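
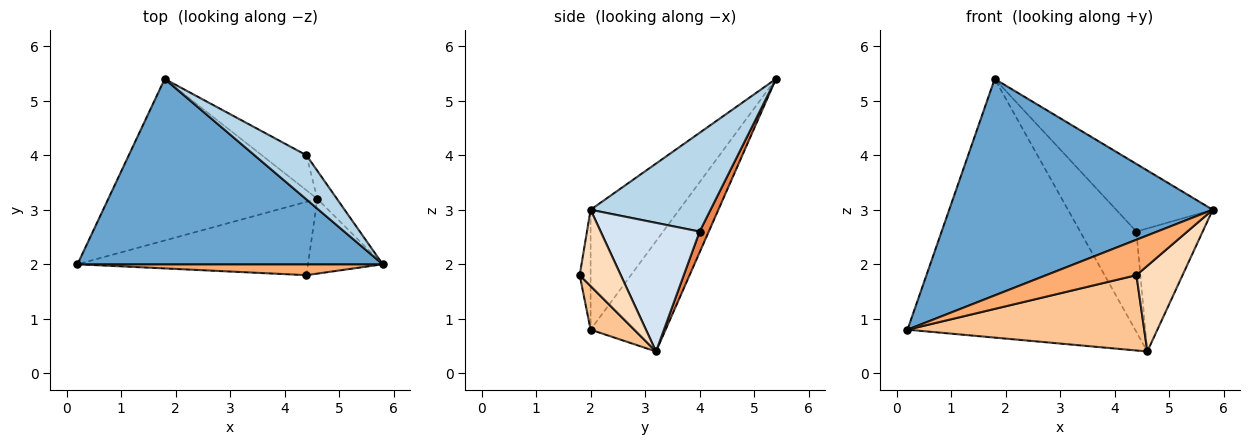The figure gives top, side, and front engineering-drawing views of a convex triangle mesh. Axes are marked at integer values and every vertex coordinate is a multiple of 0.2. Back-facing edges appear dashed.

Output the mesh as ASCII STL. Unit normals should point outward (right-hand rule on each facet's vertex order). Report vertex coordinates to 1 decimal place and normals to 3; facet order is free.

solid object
 facet normal -0.248 -0.736 0.630
  outer loop
   vertex 1.8 5.4 5.4
   vertex 0.2 2.0 0.8
   vertex 5.8 2.0 3.0
  endloop
 endfacet
 facet normal -0.269 0.817 -0.510
  outer loop
   vertex 4.6 3.2 0.4
   vertex 0.2 2.0 0.8
   vertex 1.8 5.4 5.4
  endloop
 endfacet
 facet normal 0.721 0.580 0.379
  outer loop
   vertex 4.4 4.0 2.6
   vertex 1.8 5.4 5.4
   vertex 5.8 2.0 3.0
  endloop
 endfacet
 facet normal 0.824 0.552 -0.126
  outer loop
   vertex 4.4 4.0 2.6
   vertex 5.8 2.0 3.0
   vertex 4.6 3.2 0.4
  endloop
 endfacet
 facet normal 0.152 0.933 -0.326
  outer loop
   vertex 4.4 4.0 2.6
   vertex 4.6 3.2 0.4
   vertex 1.8 5.4 5.4
  endloop
 endfacet
 facet normal -0.115 -0.949 0.292
  outer loop
   vertex 4.4 1.8 1.8
   vertex 5.8 2.0 3.0
   vertex 0.2 2.0 0.8
  endloop
 endfacet
 facet normal 0.131 -0.710 -0.692
  outer loop
   vertex 4.4 1.8 1.8
   vertex 0.2 2.0 0.8
   vertex 4.6 3.2 0.4
  endloop
 endfacet
 facet normal 0.557 -0.626 -0.546
  outer loop
   vertex 4.4 1.8 1.8
   vertex 4.6 3.2 0.4
   vertex 5.8 2.0 3.0
  endloop
 endfacet
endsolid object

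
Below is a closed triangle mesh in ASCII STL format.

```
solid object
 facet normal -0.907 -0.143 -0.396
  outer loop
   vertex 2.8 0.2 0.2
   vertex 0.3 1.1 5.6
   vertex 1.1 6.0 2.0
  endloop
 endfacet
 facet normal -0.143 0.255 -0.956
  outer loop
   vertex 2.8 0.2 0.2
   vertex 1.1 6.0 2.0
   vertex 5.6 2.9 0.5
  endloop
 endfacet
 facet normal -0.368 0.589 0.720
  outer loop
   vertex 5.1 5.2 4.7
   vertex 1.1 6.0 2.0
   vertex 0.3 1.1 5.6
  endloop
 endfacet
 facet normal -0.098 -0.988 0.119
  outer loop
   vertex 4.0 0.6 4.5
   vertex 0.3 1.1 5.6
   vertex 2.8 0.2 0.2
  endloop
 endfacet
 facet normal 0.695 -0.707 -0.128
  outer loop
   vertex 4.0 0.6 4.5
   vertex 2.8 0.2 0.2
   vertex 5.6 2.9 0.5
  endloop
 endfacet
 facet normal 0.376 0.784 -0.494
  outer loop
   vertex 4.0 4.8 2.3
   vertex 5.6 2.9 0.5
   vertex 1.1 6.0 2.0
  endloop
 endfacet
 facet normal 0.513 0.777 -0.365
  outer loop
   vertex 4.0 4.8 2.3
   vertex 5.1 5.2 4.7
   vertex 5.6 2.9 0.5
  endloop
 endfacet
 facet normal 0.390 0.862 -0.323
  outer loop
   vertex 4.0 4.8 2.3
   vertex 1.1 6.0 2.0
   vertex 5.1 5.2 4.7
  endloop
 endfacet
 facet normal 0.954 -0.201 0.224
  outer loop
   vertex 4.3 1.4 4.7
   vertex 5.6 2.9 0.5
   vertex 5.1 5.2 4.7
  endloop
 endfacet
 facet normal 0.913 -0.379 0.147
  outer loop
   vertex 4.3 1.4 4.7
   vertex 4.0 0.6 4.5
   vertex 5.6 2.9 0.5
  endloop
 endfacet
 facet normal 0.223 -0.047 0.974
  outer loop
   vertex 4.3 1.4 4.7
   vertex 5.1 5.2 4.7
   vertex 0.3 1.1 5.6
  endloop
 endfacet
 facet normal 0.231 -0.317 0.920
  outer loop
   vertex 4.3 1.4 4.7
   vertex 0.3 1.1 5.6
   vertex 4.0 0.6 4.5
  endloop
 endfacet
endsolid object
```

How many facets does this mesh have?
12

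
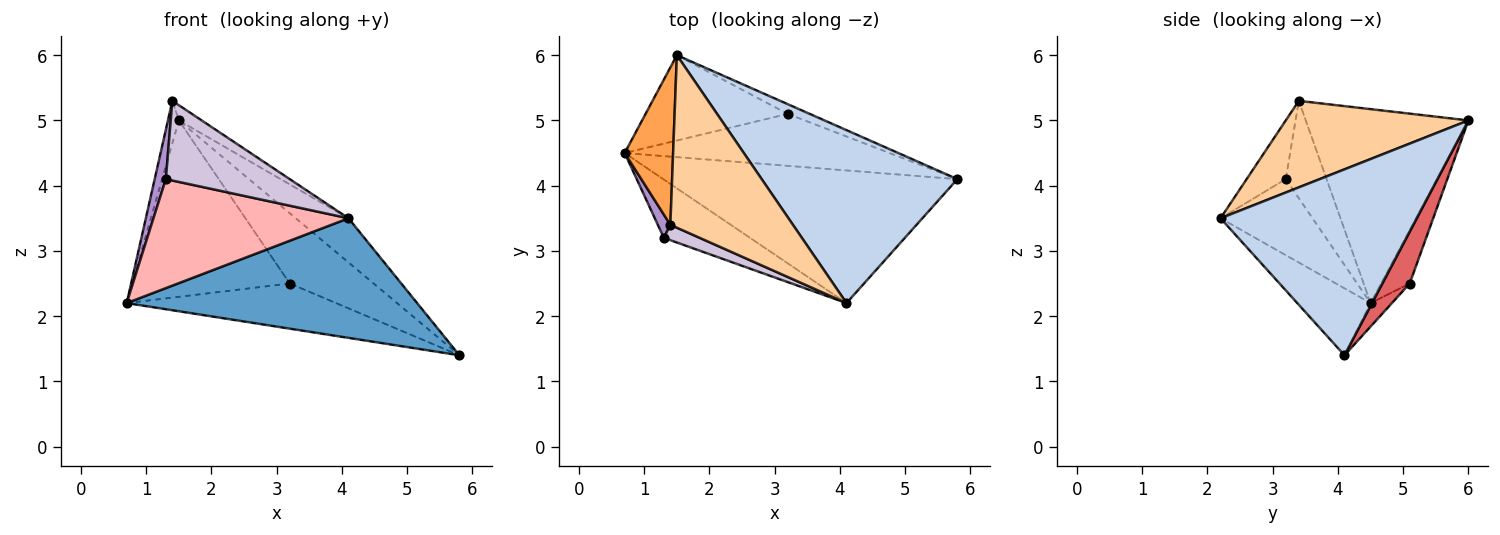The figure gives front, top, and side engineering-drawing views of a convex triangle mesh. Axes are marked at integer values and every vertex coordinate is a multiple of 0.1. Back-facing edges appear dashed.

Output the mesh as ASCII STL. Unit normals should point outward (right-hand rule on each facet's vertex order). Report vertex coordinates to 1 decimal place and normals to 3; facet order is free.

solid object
 facet normal -0.167 -0.660 -0.732
  outer loop
   vertex 4.1 2.2 3.5
   vertex 0.7 4.5 2.2
   vertex 5.8 4.1 1.4
  endloop
 endfacet
 facet normal 0.677 0.182 0.713
  outer loop
   vertex 1.5 6.0 5.0
   vertex 4.1 2.2 3.5
   vertex 5.8 4.1 1.4
  endloop
 endfacet
 facet normal -0.968 0.065 0.242
  outer loop
   vertex 1.4 3.4 5.3
   vertex 1.5 6.0 5.0
   vertex 0.7 4.5 2.2
  endloop
 endfacet
 facet normal 0.575 0.072 0.815
  outer loop
   vertex 1.4 3.4 5.3
   vertex 4.1 2.2 3.5
   vertex 1.5 6.0 5.0
  endloop
 endfacet
 facet normal -0.067 0.655 -0.753
  outer loop
   vertex 3.2 5.1 2.5
   vertex 5.8 4.1 1.4
   vertex 0.7 4.5 2.2
  endloop
 endfacet
 facet normal -0.162 0.888 -0.430
  outer loop
   vertex 3.2 5.1 2.5
   vertex 0.7 4.5 2.2
   vertex 1.5 6.0 5.0
  endloop
 endfacet
 facet normal 0.307 0.943 -0.130
  outer loop
   vertex 3.2 5.1 2.5
   vertex 1.5 6.0 5.0
   vertex 5.8 4.1 1.4
  endloop
 endfacet
 facet normal -0.384 -0.814 -0.436
  outer loop
   vertex 1.3 3.2 4.1
   vertex 0.7 4.5 2.2
   vertex 4.1 2.2 3.5
  endloop
 endfacet
 facet normal -0.957 -0.262 0.123
  outer loop
   vertex 1.3 3.2 4.1
   vertex 1.4 3.4 5.3
   vertex 0.7 4.5 2.2
  endloop
 endfacet
 facet normal -0.296 -0.938 0.181
  outer loop
   vertex 1.3 3.2 4.1
   vertex 4.1 2.2 3.5
   vertex 1.4 3.4 5.3
  endloop
 endfacet
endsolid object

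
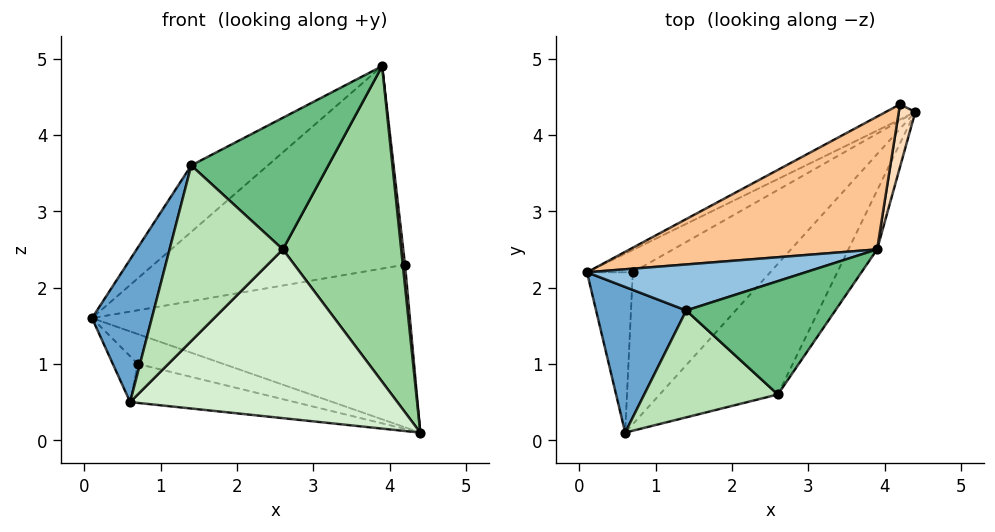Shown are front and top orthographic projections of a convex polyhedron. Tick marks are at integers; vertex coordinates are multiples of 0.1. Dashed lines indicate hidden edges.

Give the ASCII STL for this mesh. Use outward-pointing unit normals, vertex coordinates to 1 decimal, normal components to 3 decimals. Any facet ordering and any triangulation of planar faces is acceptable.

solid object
 facet normal -0.807 -0.413 0.422
  outer loop
   vertex 1.4 1.7 3.6
   vertex 0.1 2.2 1.6
   vertex 0.6 0.1 0.5
  endloop
 endfacet
 facet normal -0.488 0.718 0.497
  outer loop
   vertex 1.4 1.7 3.6
   vertex 3.9 2.5 4.9
   vertex 0.1 2.2 1.6
  endloop
 endfacet
 facet normal -0.514 0.686 -0.514
  outer loop
   vertex 0.7 2.2 1.0
   vertex 0.1 2.2 1.6
   vertex 4.4 4.3 0.1
  endloop
 endfacet
 facet normal -0.693 0.198 -0.693
  outer loop
   vertex 0.7 2.2 1.0
   vertex 0.6 0.1 0.5
   vertex 0.1 2.2 1.6
  endloop
 endfacet
 facet normal -0.353 0.233 -0.906
  outer loop
   vertex 0.7 2.2 1.0
   vertex 4.4 4.3 0.1
   vertex 0.6 0.1 0.5
  endloop
 endfacet
 facet normal -0.460 0.884 -0.082
  outer loop
   vertex 4.2 4.4 2.3
   vertex 4.4 4.3 0.1
   vertex 0.1 2.2 1.6
  endloop
 endfacet
 facet normal -0.477 0.735 0.482
  outer loop
   vertex 4.2 4.4 2.3
   vertex 0.1 2.2 1.6
   vertex 3.9 2.5 4.9
  endloop
 endfacet
 facet normal 0.995 -0.031 0.092
  outer loop
   vertex 4.2 4.4 2.3
   vertex 3.9 2.5 4.9
   vertex 4.4 4.3 0.1
  endloop
 endfacet
 facet normal -0.096 -0.754 0.649
  outer loop
   vertex 2.6 0.6 2.5
   vertex 3.9 2.5 4.9
   vertex 1.4 1.7 3.6
  endloop
 endfacet
 facet normal 0.871 -0.482 -0.090
  outer loop
   vertex 2.6 0.6 2.5
   vertex 4.4 4.3 0.1
   vertex 3.9 2.5 4.9
  endloop
 endfacet
 facet normal -0.293 -0.817 0.497
  outer loop
   vertex 2.6 0.6 2.5
   vertex 1.4 1.7 3.6
   vertex 0.6 0.1 0.5
  endloop
 endfacet
 facet normal 0.629 -0.615 -0.476
  outer loop
   vertex 2.6 0.6 2.5
   vertex 0.6 0.1 0.5
   vertex 4.4 4.3 0.1
  endloop
 endfacet
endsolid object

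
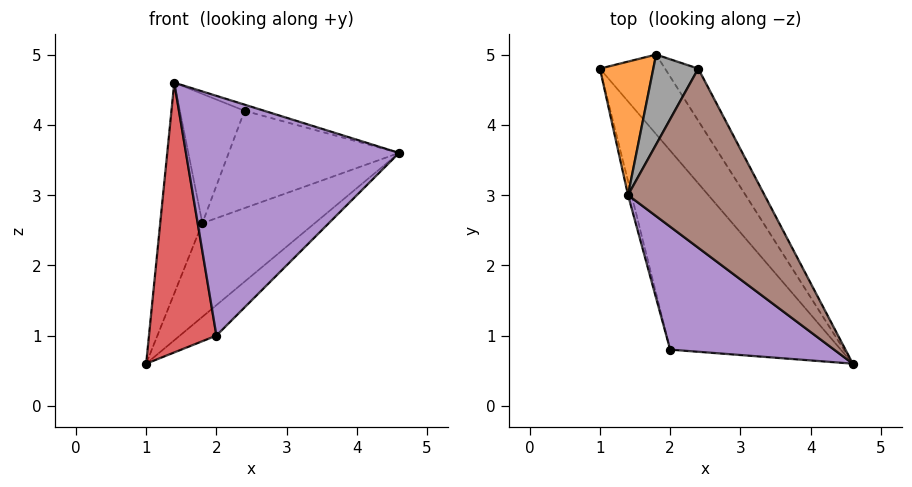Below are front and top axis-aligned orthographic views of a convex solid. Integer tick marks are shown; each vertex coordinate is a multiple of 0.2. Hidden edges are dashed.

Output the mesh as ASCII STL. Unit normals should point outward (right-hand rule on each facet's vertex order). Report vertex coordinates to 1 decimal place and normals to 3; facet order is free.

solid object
 facet normal 0.819 0.437 -0.371
  outer loop
   vertex 1.8 5.0 2.6
   vertex 4.6 0.6 3.6
   vertex 1.0 4.8 0.6
  endloop
 endfacet
 facet normal -0.840 0.458 0.290
  outer loop
   vertex 1.8 5.0 2.6
   vertex 1.0 4.8 0.6
   vertex 1.4 3.0 4.6
  endloop
 endfacet
 facet normal 0.707 0.107 -0.699
  outer loop
   vertex 2.0 0.8 1.0
   vertex 1.0 4.8 0.6
   vertex 4.6 0.6 3.6
  endloop
 endfacet
 facet normal -0.970 -0.244 -0.013
  outer loop
   vertex 2.0 0.8 1.0
   vertex 1.4 3.0 4.6
   vertex 1.0 4.8 0.6
  endloop
 endfacet
 facet normal -0.465 -0.788 0.404
  outer loop
   vertex 2.0 0.8 1.0
   vertex 4.6 0.6 3.6
   vertex 1.4 3.0 4.6
  endloop
 endfacet
 facet normal 0.320 0.032 0.947
  outer loop
   vertex 2.4 4.8 4.2
   vertex 1.4 3.0 4.6
   vertex 4.6 0.6 3.6
  endloop
 endfacet
 facet normal 0.841 0.477 -0.256
  outer loop
   vertex 2.4 4.8 4.2
   vertex 4.6 0.6 3.6
   vertex 1.8 5.0 2.6
  endloop
 endfacet
 facet normal -0.781 0.513 0.357
  outer loop
   vertex 2.4 4.8 4.2
   vertex 1.8 5.0 2.6
   vertex 1.4 3.0 4.6
  endloop
 endfacet
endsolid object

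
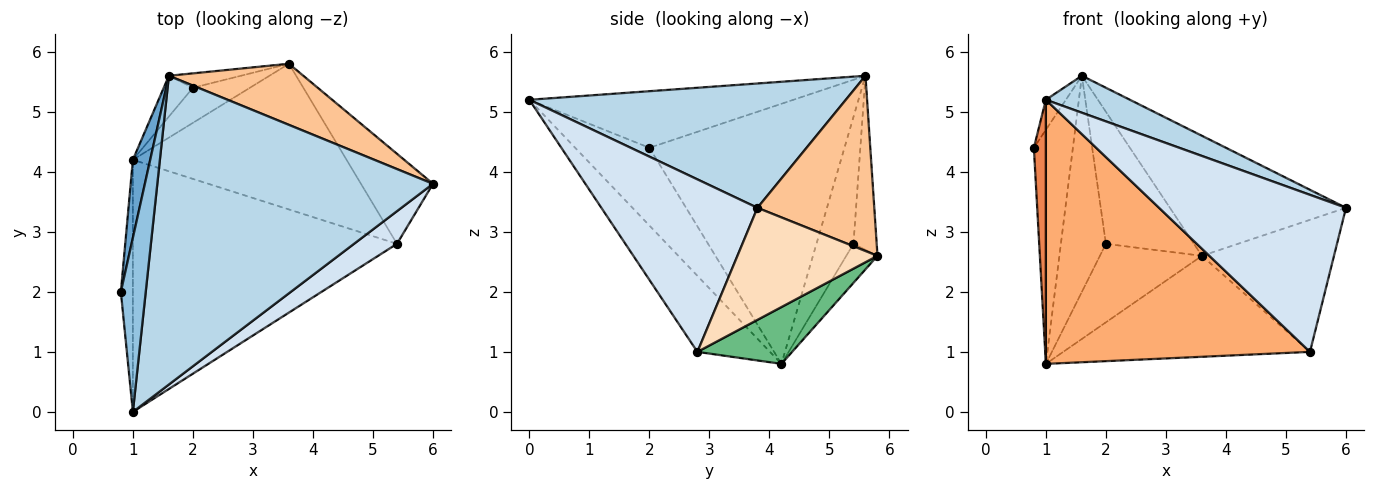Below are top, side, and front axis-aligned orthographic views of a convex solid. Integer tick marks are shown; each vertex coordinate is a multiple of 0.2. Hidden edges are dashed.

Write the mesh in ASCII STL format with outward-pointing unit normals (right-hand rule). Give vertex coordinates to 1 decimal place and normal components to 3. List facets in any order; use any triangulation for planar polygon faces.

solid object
 facet normal -0.978 0.196 0.065
  outer loop
   vertex 1.0 4.2 0.8
   vertex 0.8 2.0 4.4
   vertex 1.6 5.6 5.6
  endloop
 endfacet
 facet normal -0.913 0.069 0.401
  outer loop
   vertex 1.0 0.0 5.2
   vertex 1.6 5.6 5.6
   vertex 0.8 2.0 4.4
  endloop
 endfacet
 facet normal 0.409 -0.109 0.906
  outer loop
   vertex 1.0 0.0 5.2
   vertex 6.0 3.8 3.4
   vertex 1.6 5.6 5.6
  endloop
 endfacet
 facet normal 0.633 -0.758 0.158
  outer loop
   vertex 1.0 0.0 5.2
   vertex 5.4 2.8 1.0
   vertex 6.0 3.8 3.4
  endloop
 endfacet
 facet normal -0.976 -0.158 -0.151
  outer loop
   vertex 1.0 0.0 5.2
   vertex 0.8 2.0 4.4
   vertex 1.0 4.2 0.8
  endloop
 endfacet
 facet normal -0.195 -0.709 -0.677
  outer loop
   vertex 1.0 0.0 5.2
   vertex 1.0 4.2 0.8
   vertex 5.4 2.8 1.0
  endloop
 endfacet
 facet normal 0.509 0.767 0.391
  outer loop
   vertex 3.6 5.8 2.6
   vertex 1.6 5.6 5.6
   vertex 6.0 3.8 3.4
  endloop
 endfacet
 facet normal 0.659 0.621 -0.424
  outer loop
   vertex 3.6 5.8 2.6
   vertex 6.0 3.8 3.4
   vertex 5.4 2.8 1.0
  endloop
 endfacet
 facet normal 0.214 0.556 -0.803
  outer loop
   vertex 3.6 5.8 2.6
   vertex 5.4 2.8 1.0
   vertex 1.0 4.2 0.8
  endloop
 endfacet
 facet normal -0.628 0.764 -0.144
  outer loop
   vertex 2.0 5.4 2.8
   vertex 1.0 4.2 0.8
   vertex 1.6 5.6 5.6
  endloop
 endfacet
 facet normal -0.254 0.962 -0.105
  outer loop
   vertex 2.0 5.4 2.8
   vertex 1.6 5.6 5.6
   vertex 3.6 5.8 2.6
  endloop
 endfacet
 facet normal -0.269 0.879 -0.393
  outer loop
   vertex 2.0 5.4 2.8
   vertex 3.6 5.8 2.6
   vertex 1.0 4.2 0.8
  endloop
 endfacet
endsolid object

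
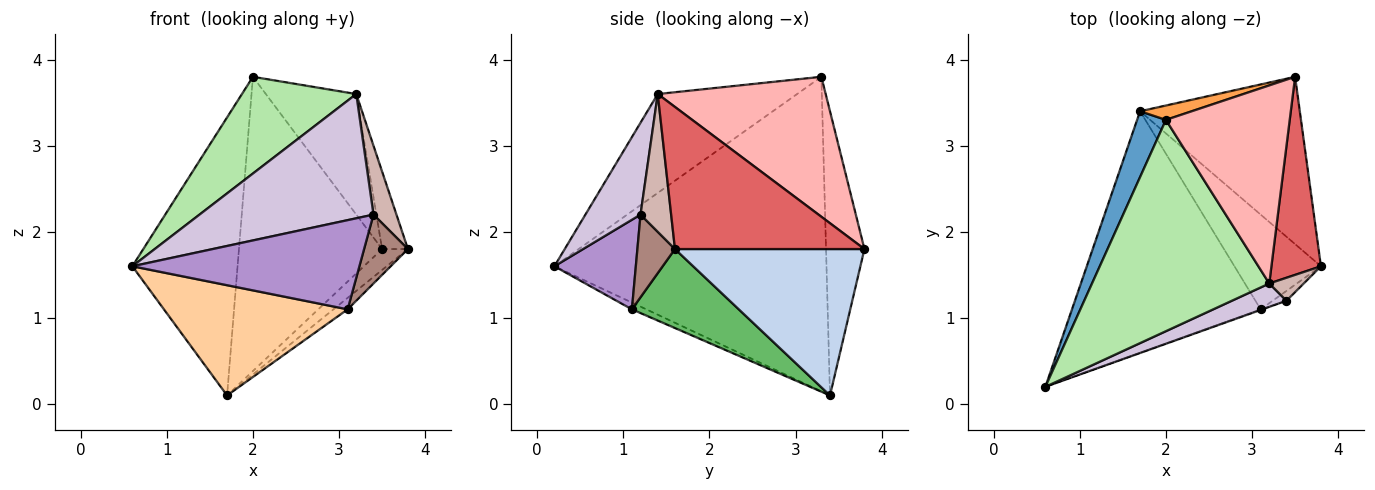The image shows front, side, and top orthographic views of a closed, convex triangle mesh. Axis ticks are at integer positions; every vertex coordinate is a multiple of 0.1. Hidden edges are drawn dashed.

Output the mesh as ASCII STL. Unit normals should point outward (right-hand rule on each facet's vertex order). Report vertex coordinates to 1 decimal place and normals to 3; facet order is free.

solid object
 facet normal -0.929 0.359 0.085
  outer loop
   vertex 2.0 3.3 3.8
   vertex 1.7 3.4 0.1
   vertex 0.6 0.2 1.6
  endloop
 endfacet
 facet normal 0.673 0.092 -0.734
  outer loop
   vertex 3.5 3.8 1.8
   vertex 3.8 1.6 1.8
   vertex 1.7 3.4 0.1
  endloop
 endfacet
 facet normal -0.259 0.965 0.047
  outer loop
   vertex 3.5 3.8 1.8
   vertex 1.7 3.4 0.1
   vertex 2.0 3.3 3.8
  endloop
 endfacet
 facet normal -0.032 -0.415 -0.909
  outer loop
   vertex 3.1 1.1 1.1
   vertex 0.6 0.2 1.6
   vertex 1.7 3.4 0.1
  endloop
 endfacet
 facet normal 0.672 0.089 -0.735
  outer loop
   vertex 3.1 1.1 1.1
   vertex 1.7 3.4 0.1
   vertex 3.8 1.6 1.8
  endloop
 endfacet
 facet normal -0.452 -0.371 0.811
  outer loop
   vertex 3.2 1.4 3.6
   vertex 2.0 3.3 3.8
   vertex 0.6 0.2 1.6
  endloop
 endfacet
 facet normal 0.937 0.128 0.326
  outer loop
   vertex 3.2 1.4 3.6
   vertex 3.8 1.6 1.8
   vertex 3.5 3.8 1.8
  endloop
 endfacet
 facet normal 0.695 0.374 0.614
  outer loop
   vertex 3.2 1.4 3.6
   vertex 3.5 3.8 1.8
   vertex 2.0 3.3 3.8
  endloop
 endfacet
 facet normal 0.338 -0.941 -0.006
  outer loop
   vertex 3.4 1.2 2.2
   vertex 0.6 0.2 1.6
   vertex 3.1 1.1 1.1
  endloop
 endfacet
 facet normal 0.297 -0.938 0.177
  outer loop
   vertex 3.4 1.2 2.2
   vertex 3.2 1.4 3.6
   vertex 0.6 0.2 1.6
  endloop
 endfacet
 facet normal 0.647 -0.755 -0.108
  outer loop
   vertex 3.4 1.2 2.2
   vertex 3.1 1.1 1.1
   vertex 3.8 1.6 1.8
  endloop
 endfacet
 facet normal 0.784 -0.588 0.196
  outer loop
   vertex 3.4 1.2 2.2
   vertex 3.8 1.6 1.8
   vertex 3.2 1.4 3.6
  endloop
 endfacet
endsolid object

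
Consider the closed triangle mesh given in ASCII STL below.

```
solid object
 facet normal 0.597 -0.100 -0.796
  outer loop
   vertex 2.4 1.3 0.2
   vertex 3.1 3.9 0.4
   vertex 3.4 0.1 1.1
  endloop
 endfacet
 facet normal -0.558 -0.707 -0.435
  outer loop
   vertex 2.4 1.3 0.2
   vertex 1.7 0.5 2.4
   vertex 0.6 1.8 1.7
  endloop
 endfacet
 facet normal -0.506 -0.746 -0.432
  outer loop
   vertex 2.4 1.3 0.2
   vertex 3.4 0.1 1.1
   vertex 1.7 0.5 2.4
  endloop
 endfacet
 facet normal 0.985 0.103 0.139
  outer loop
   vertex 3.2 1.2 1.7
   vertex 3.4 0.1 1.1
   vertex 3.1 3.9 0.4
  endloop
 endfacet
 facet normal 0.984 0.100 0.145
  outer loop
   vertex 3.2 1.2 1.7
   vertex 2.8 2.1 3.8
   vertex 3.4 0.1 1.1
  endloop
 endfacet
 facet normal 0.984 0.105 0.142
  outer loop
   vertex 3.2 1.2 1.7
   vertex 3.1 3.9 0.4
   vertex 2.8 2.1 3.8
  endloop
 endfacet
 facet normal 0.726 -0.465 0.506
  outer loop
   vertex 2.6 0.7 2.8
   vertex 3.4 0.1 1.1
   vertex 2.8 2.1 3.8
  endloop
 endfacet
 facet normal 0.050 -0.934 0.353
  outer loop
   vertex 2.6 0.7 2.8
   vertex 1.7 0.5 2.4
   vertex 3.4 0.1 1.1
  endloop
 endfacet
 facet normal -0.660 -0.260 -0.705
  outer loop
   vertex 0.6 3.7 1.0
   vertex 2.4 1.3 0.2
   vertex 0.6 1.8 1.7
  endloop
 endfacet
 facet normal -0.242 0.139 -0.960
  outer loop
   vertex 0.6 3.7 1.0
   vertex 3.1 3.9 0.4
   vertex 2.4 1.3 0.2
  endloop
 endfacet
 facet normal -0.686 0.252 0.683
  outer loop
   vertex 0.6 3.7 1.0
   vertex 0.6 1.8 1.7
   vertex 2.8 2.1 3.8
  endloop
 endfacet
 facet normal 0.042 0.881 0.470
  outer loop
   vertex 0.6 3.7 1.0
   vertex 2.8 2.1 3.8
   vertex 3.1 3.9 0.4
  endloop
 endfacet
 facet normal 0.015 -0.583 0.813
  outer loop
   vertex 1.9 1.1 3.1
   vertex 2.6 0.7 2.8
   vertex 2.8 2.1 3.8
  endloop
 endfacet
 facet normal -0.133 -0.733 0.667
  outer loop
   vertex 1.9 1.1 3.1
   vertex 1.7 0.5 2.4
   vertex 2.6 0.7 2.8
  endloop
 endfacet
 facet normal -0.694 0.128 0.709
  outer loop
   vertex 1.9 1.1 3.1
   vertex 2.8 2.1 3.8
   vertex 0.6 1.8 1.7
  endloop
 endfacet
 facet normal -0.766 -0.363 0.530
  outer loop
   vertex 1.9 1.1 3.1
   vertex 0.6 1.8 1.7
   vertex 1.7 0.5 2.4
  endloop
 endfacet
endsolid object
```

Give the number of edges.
24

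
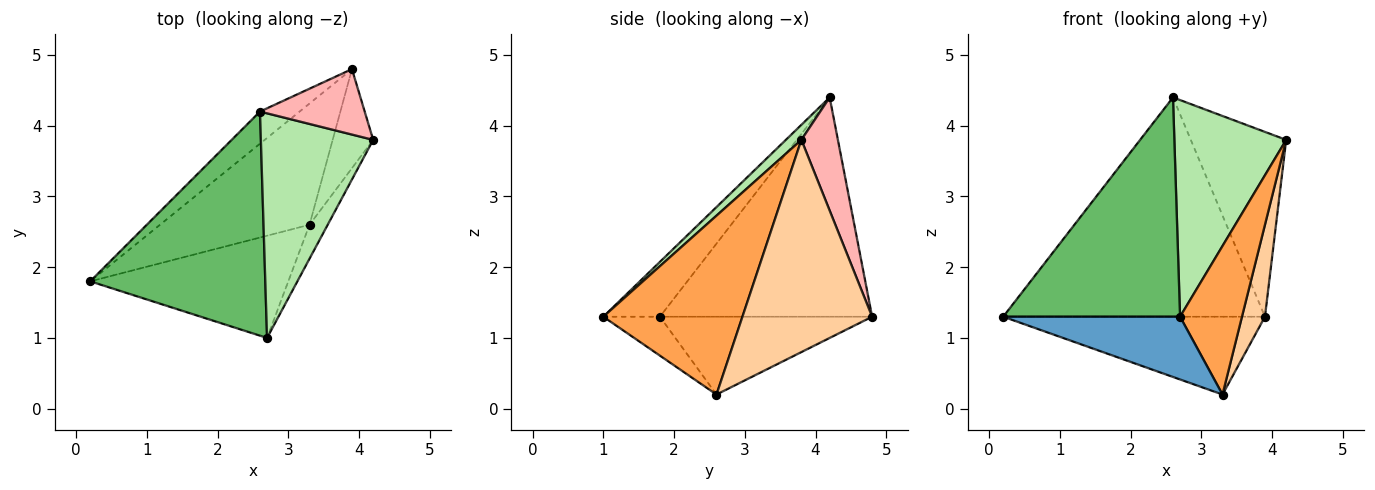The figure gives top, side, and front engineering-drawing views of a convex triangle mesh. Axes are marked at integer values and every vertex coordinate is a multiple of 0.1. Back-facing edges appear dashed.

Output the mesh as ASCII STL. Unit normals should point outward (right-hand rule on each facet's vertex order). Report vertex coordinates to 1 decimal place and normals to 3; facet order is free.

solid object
 facet normal -0.165 -0.516 -0.841
  outer loop
   vertex 3.3 2.6 0.2
   vertex 2.7 1.0 1.3
   vertex 0.2 1.8 1.3
  endloop
 endfacet
 facet normal -0.401 0.495 -0.771
  outer loop
   vertex 3.3 2.6 0.2
   vertex 0.2 1.8 1.3
   vertex 3.9 4.8 1.3
  endloop
 endfacet
 facet normal 0.910 -0.405 -0.093
  outer loop
   vertex 3.3 2.6 0.2
   vertex 4.2 3.8 3.8
   vertex 2.7 1.0 1.3
  endloop
 endfacet
 facet normal 0.968 -0.172 -0.185
  outer loop
   vertex 3.3 2.6 0.2
   vertex 3.9 4.8 1.3
   vertex 4.2 3.8 3.8
  endloop
 endfacet
 facet normal -0.218 -0.683 0.697
  outer loop
   vertex 2.6 4.2 4.4
   vertex 0.2 1.8 1.3
   vertex 2.7 1.0 1.3
  endloop
 endfacet
 facet normal 0.096 -0.691 0.716
  outer loop
   vertex 2.6 4.2 4.4
   vertex 2.7 1.0 1.3
   vertex 4.2 3.8 3.8
  endloop
 endfacet
 facet normal -0.626 0.772 -0.113
  outer loop
   vertex 2.6 4.2 4.4
   vertex 3.9 4.8 1.3
   vertex 0.2 1.8 1.3
  endloop
 endfacet
 facet normal 0.339 0.887 0.314
  outer loop
   vertex 2.6 4.2 4.4
   vertex 4.2 3.8 3.8
   vertex 3.9 4.8 1.3
  endloop
 endfacet
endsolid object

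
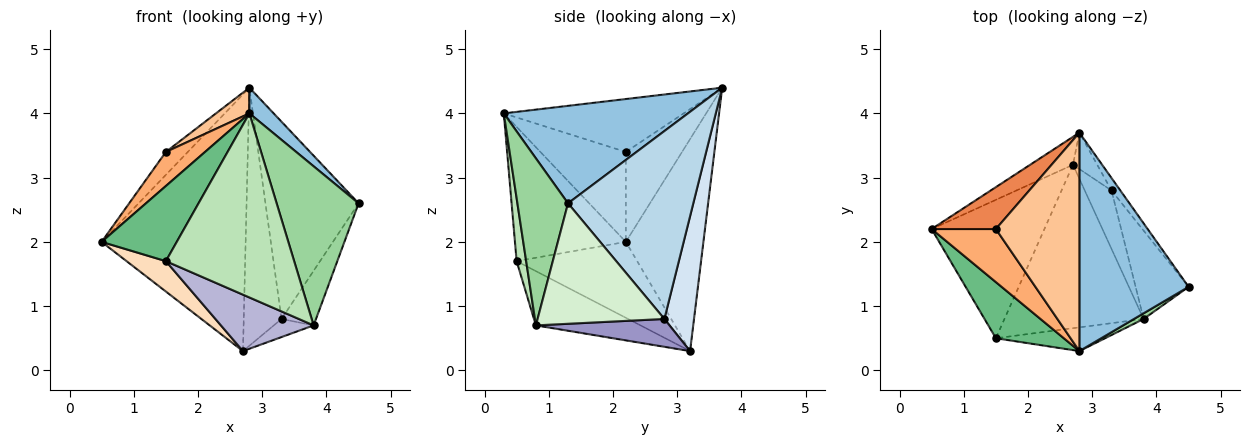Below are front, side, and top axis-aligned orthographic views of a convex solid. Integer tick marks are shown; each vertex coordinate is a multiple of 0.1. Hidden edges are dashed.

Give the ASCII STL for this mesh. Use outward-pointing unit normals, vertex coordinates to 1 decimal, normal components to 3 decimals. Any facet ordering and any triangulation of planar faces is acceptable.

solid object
 facet normal -0.472 0.876 -0.095
  outer loop
   vertex 2.7 3.2 0.3
   vertex 0.5 2.2 2.0
   vertex 2.8 3.7 4.4
  endloop
 endfacet
 facet normal 0.663 -0.087 0.743
  outer loop
   vertex 2.8 0.3 4.0
   vertex 4.5 1.3 2.6
   vertex 2.8 3.7 4.4
  endloop
 endfacet
 facet normal 0.802 0.596 -0.038
  outer loop
   vertex 3.3 2.8 0.8
   vertex 2.8 3.7 4.4
   vertex 4.5 1.3 2.6
  endloop
 endfacet
 facet normal 0.613 0.782 -0.110
  outer loop
   vertex 3.3 2.8 0.8
   vertex 2.7 3.2 0.3
   vertex 2.8 3.7 4.4
  endloop
 endfacet
 facet normal -0.776 0.303 0.554
  outer loop
   vertex 1.5 2.2 3.4
   vertex 2.8 3.7 4.4
   vertex 0.5 2.2 2.0
  endloop
 endfacet
 facet normal -0.762 -0.350 0.545
  outer loop
   vertex 1.5 2.2 3.4
   vertex 0.5 2.2 2.0
   vertex 2.8 0.3 4.0
  endloop
 endfacet
 facet normal -0.533 -0.099 0.841
  outer loop
   vertex 1.5 2.2 3.4
   vertex 2.8 0.3 4.0
   vertex 2.8 3.7 4.4
  endloop
 endfacet
 facet normal -0.549 -0.179 -0.816
  outer loop
   vertex 1.5 0.5 1.7
   vertex 0.5 2.2 2.0
   vertex 2.7 3.2 0.3
  endloop
 endfacet
 facet normal -0.764 -0.517 0.387
  outer loop
   vertex 1.5 0.5 1.7
   vertex 2.8 0.3 4.0
   vertex 0.5 2.2 2.0
  endloop
 endfacet
 facet normal 0.525 -0.850 0.030
  outer loop
   vertex 3.8 0.8 0.7
   vertex 4.5 1.3 2.6
   vertex 2.8 0.3 4.0
  endloop
 endfacet
 facet normal 0.074 -0.989 -0.128
  outer loop
   vertex 3.8 0.8 0.7
   vertex 2.8 0.3 4.0
   vertex 1.5 0.5 1.7
  endloop
 endfacet
 facet normal 0.888 0.242 -0.391
  outer loop
   vertex 3.8 0.8 0.7
   vertex 3.3 2.8 0.8
   vertex 4.5 1.3 2.6
  endloop
 endfacet
 facet normal 0.705 0.210 -0.678
  outer loop
   vertex 3.8 0.8 0.7
   vertex 2.7 3.2 0.3
   vertex 3.3 2.8 0.8
  endloop
 endfacet
 facet normal -0.346 -0.306 -0.887
  outer loop
   vertex 3.8 0.8 0.7
   vertex 1.5 0.5 1.7
   vertex 2.7 3.2 0.3
  endloop
 endfacet
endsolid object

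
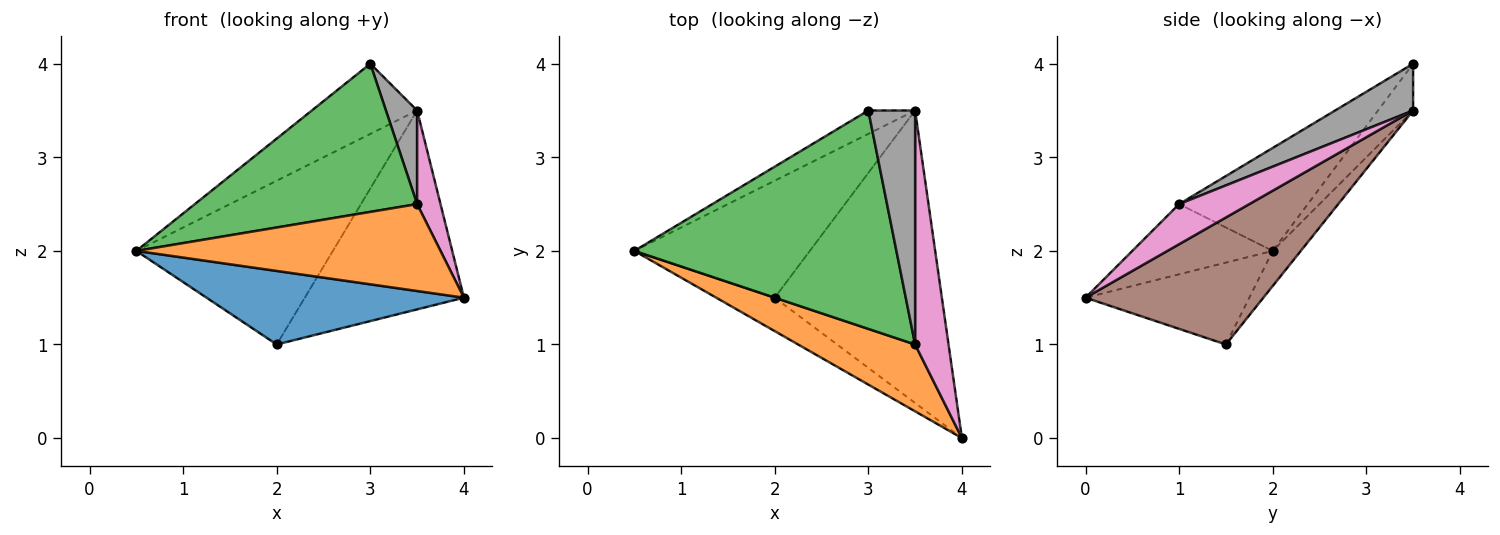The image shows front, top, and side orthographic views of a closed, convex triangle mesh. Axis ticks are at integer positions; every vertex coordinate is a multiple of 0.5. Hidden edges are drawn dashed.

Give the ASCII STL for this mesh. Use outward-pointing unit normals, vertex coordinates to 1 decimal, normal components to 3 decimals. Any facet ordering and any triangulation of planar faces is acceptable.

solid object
 facet normal -0.501 -0.788 -0.358
  outer loop
   vertex 2.0 1.5 1.0
   vertex 4.0 0.0 1.5
   vertex 0.5 2.0 2.0
  endloop
 endfacet
 facet normal -0.344 -0.744 0.573
  outer loop
   vertex 3.5 1.0 2.5
   vertex 0.5 2.0 2.0
   vertex 4.0 0.0 1.5
  endloop
 endfacet
 facet normal -0.309 -0.534 0.787
  outer loop
   vertex 3.5 1.0 2.5
   vertex 3.0 3.5 4.0
   vertex 0.5 2.0 2.0
  endloop
 endfacet
 facet normal -0.302 0.905 -0.302
  outer loop
   vertex 3.5 3.5 3.5
   vertex 0.5 2.0 2.0
   vertex 3.0 3.5 4.0
  endloop
 endfacet
 facet normal -0.115 0.808 -0.577
  outer loop
   vertex 3.5 3.5 3.5
   vertex 2.0 1.5 1.0
   vertex 0.5 2.0 2.0
  endloop
 endfacet
 facet normal 0.532 0.476 -0.700
  outer loop
   vertex 3.5 3.5 3.5
   vertex 4.0 0.0 1.5
   vertex 2.0 1.5 1.0
  endloop
 endfacet
 facet normal 0.744 -0.248 0.620
  outer loop
   vertex 3.5 3.5 3.5
   vertex 3.5 1.0 2.5
   vertex 4.0 0.0 1.5
  endloop
 endfacet
 facet normal 0.680 -0.272 0.680
  outer loop
   vertex 3.5 3.5 3.5
   vertex 3.0 3.5 4.0
   vertex 3.5 1.0 2.5
  endloop
 endfacet
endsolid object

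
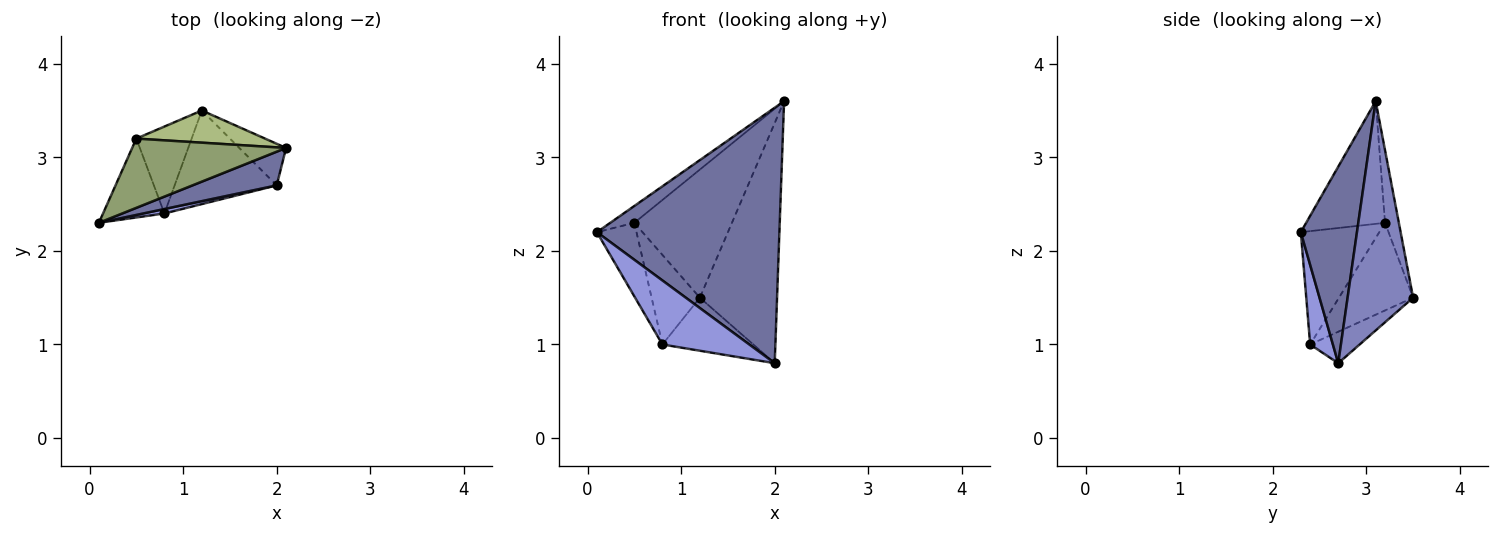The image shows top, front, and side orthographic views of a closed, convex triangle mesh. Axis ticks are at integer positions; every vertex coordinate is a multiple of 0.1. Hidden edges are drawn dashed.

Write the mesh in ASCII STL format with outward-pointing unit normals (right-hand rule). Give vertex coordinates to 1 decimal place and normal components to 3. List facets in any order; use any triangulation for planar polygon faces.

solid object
 facet normal 0.292 -0.948 0.125
  outer loop
   vertex 2.0 2.7 0.8
   vertex 2.1 3.1 3.6
   vertex 0.1 2.3 2.2
  endloop
 endfacet
 facet normal 0.641 0.756 -0.131
  outer loop
   vertex 2.0 2.7 0.8
   vertex 1.2 3.5 1.5
   vertex 2.1 3.1 3.6
  endloop
 endfacet
 facet normal 0.252 -0.965 0.067
  outer loop
   vertex 0.8 2.4 1.0
   vertex 2.0 2.7 0.8
   vertex 0.1 2.3 2.2
  endloop
 endfacet
 facet normal -0.259 0.476 -0.840
  outer loop
   vertex 0.8 2.4 1.0
   vertex 1.2 3.5 1.5
   vertex 2.0 2.7 0.8
  endloop
 endfacet
 facet normal -0.612 0.187 0.768
  outer loop
   vertex 0.5 3.2 2.3
   vertex 0.1 2.3 2.2
   vertex 2.1 3.1 3.6
  endloop
 endfacet
 facet normal -0.136 0.961 0.241
  outer loop
   vertex 0.5 3.2 2.3
   vertex 2.1 3.1 3.6
   vertex 1.2 3.5 1.5
  endloop
 endfacet
 facet normal -0.804 0.406 -0.435
  outer loop
   vertex 0.5 3.2 2.3
   vertex 0.8 2.4 1.0
   vertex 0.1 2.3 2.2
  endloop
 endfacet
 facet normal -0.741 0.482 -0.468
  outer loop
   vertex 0.5 3.2 2.3
   vertex 1.2 3.5 1.5
   vertex 0.8 2.4 1.0
  endloop
 endfacet
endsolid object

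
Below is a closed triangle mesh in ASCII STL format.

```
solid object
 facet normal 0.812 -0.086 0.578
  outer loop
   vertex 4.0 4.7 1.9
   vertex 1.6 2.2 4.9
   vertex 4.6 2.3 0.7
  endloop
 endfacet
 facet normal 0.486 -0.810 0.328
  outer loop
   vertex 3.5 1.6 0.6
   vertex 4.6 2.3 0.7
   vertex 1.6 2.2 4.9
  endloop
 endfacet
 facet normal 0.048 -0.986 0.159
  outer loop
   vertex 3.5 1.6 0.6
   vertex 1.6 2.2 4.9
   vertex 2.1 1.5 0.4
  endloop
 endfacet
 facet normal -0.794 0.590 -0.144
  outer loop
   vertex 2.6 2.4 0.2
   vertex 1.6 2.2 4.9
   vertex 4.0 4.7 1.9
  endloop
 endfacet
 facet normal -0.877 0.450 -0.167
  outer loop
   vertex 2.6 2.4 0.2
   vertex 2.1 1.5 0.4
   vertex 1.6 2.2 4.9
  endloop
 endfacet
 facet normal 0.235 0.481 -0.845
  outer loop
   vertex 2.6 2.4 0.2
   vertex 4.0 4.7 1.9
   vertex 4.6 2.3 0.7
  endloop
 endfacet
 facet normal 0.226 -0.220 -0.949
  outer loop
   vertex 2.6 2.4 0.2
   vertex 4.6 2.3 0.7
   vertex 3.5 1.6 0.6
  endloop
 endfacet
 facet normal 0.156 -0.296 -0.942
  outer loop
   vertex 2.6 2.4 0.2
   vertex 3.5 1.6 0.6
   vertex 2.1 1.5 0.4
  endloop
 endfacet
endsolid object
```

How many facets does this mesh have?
8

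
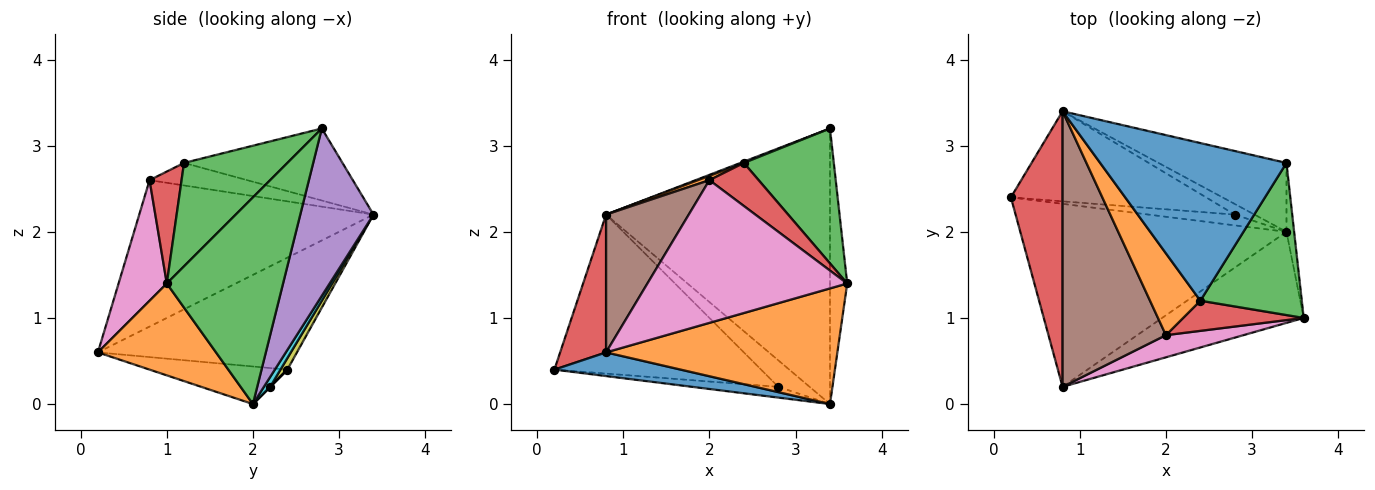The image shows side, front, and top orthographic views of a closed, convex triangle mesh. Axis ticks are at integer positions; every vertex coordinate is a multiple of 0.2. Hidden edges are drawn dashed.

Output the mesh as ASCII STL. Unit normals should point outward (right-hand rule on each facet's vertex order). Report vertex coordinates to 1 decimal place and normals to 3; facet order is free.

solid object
 facet normal -0.139 -0.127 -0.982
  outer loop
   vertex 3.4 2.0 0.0
   vertex 0.8 0.2 0.6
   vertex 0.2 2.4 0.4
  endloop
 endfacet
 facet normal 0.372 -0.729 -0.574
  outer loop
   vertex 3.4 2.0 0.0
   vertex 3.6 1.0 1.4
   vertex 0.8 0.2 0.6
  endloop
 endfacet
 facet normal 0.989 0.146 -0.037
  outer loop
   vertex 3.4 2.0 0.0
   vertex 3.4 2.8 3.2
   vertex 3.6 1.0 1.4
  endloop
 endfacet
 facet normal -0.889 -0.205 0.410
  outer loop
   vertex 0.8 3.4 2.2
   vertex 0.2 2.4 0.4
   vertex 0.8 0.2 0.6
  endloop
 endfacet
 facet normal 0.302 0.925 -0.231
  outer loop
   vertex 0.8 3.4 2.2
   vertex 3.4 2.8 3.2
   vertex 3.4 2.0 0.0
  endloop
 endfacet
 facet normal -0.785 -0.277 0.554
  outer loop
   vertex 2.0 0.8 2.6
   vertex 0.8 3.4 2.2
   vertex 0.8 0.2 0.6
  endloop
 endfacet
 facet normal 0.232 -0.961 0.149
  outer loop
   vertex 2.0 0.8 2.6
   vertex 0.8 0.2 0.6
   vertex 3.6 1.0 1.4
  endloop
 endfacet
 facet normal 0.000 0.707 -0.707
  outer loop
   vertex 2.8 2.2 0.2
   vertex 3.4 2.0 0.0
   vertex 0.2 2.4 0.4
  endloop
 endfacet
 facet normal 0.029 0.870 -0.493
  outer loop
   vertex 2.8 2.2 0.2
   vertex 0.2 2.4 0.4
   vertex 0.8 3.4 2.2
  endloop
 endfacet
 facet normal 0.183 0.913 -0.365
  outer loop
   vertex 2.8 2.2 0.2
   vertex 0.8 3.4 2.2
   vertex 3.4 2.0 0.0
  endloop
 endfacet
 facet normal -0.361 -0.008 0.933
  outer loop
   vertex 2.4 1.2 2.8
   vertex 3.4 2.8 3.2
   vertex 0.8 3.4 2.2
  endloop
 endfacet
 facet normal -0.408 -0.048 0.912
  outer loop
   vertex 2.4 1.2 2.8
   vertex 0.8 3.4 2.2
   vertex 2.0 0.8 2.6
  endloop
 endfacet
 facet normal 0.606 -0.528 0.595
  outer loop
   vertex 2.4 1.2 2.8
   vertex 3.6 1.0 1.4
   vertex 3.4 2.8 3.2
  endloop
 endfacet
 facet normal 0.470 -0.723 0.506
  outer loop
   vertex 2.4 1.2 2.8
   vertex 2.0 0.8 2.6
   vertex 3.6 1.0 1.4
  endloop
 endfacet
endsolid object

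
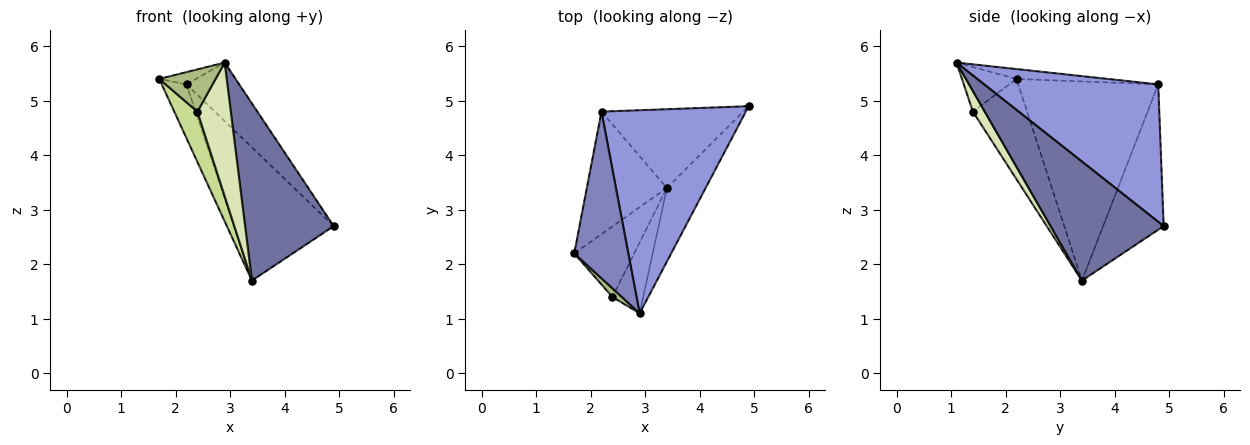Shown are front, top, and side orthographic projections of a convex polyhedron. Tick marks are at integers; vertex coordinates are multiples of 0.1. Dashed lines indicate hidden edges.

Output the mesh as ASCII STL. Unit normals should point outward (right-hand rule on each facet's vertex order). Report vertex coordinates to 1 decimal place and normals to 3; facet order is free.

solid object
 facet normal 0.763 -0.597 -0.248
  outer loop
   vertex 3.4 3.4 1.7
   vertex 4.9 4.9 2.7
   vertex 2.9 1.1 5.7
  endloop
 endfacet
 facet normal -0.179 0.072 0.981
  outer loop
   vertex 2.2 4.8 5.3
   vertex 1.7 2.2 5.4
   vertex 2.9 1.1 5.7
  endloop
 endfacet
 facet normal 0.675 0.204 0.709
  outer loop
   vertex 2.2 4.8 5.3
   vertex 2.9 1.1 5.7
   vertex 4.9 4.9 2.7
  endloop
 endfacet
 facet normal -0.916 0.162 -0.368
  outer loop
   vertex 2.2 4.8 5.3
   vertex 3.4 3.4 1.7
   vertex 1.7 2.2 5.4
  endloop
 endfacet
 facet normal -0.463 0.763 -0.451
  outer loop
   vertex 2.2 4.8 5.3
   vertex 4.9 4.9 2.7
   vertex 3.4 3.4 1.7
  endloop
 endfacet
 facet normal -0.688 -0.711 0.145
  outer loop
   vertex 2.4 1.4 4.8
   vertex 2.9 1.1 5.7
   vertex 1.7 2.2 5.4
  endloop
 endfacet
 facet normal -0.806 -0.344 -0.482
  outer loop
   vertex 2.4 1.4 4.8
   vertex 1.7 2.2 5.4
   vertex 3.4 3.4 1.7
  endloop
 endfacet
 facet normal 0.299 -0.843 -0.447
  outer loop
   vertex 2.4 1.4 4.8
   vertex 3.4 3.4 1.7
   vertex 2.9 1.1 5.7
  endloop
 endfacet
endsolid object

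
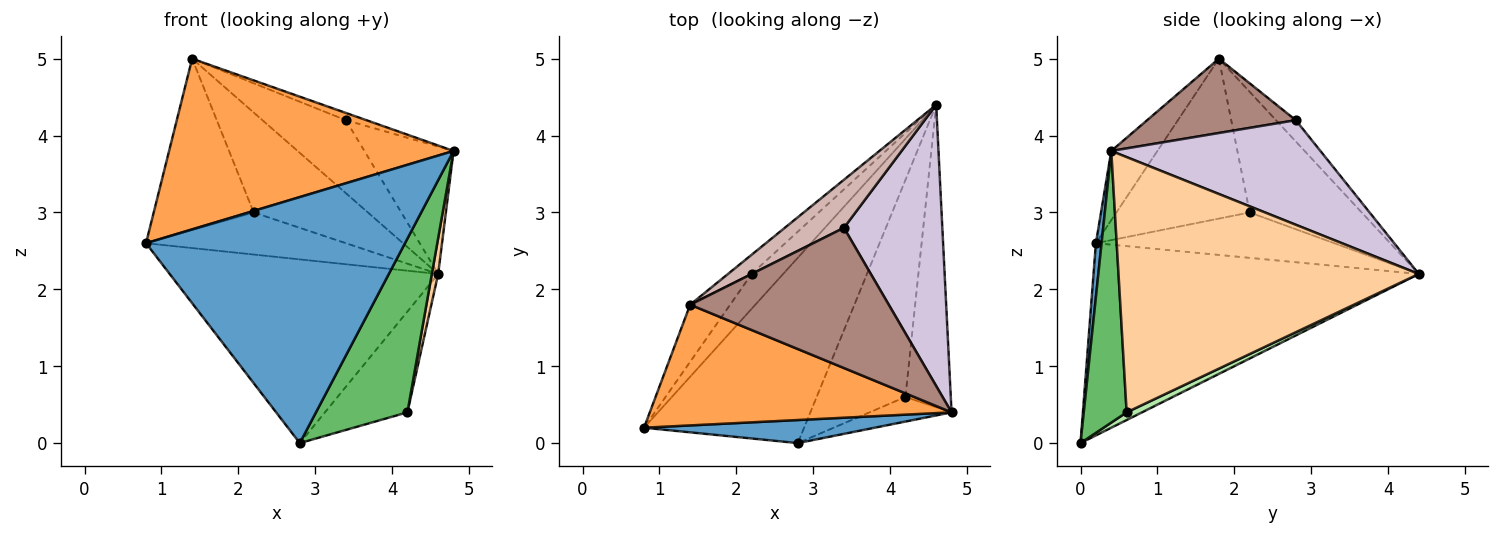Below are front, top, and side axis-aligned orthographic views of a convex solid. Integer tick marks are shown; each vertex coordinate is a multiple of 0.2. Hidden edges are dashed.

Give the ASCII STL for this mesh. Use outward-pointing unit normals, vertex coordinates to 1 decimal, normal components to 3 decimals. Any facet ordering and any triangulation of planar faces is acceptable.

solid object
 facet normal 0.022 -0.995 0.093
  outer loop
   vertex 2.8 0.0 0.0
   vertex 4.8 0.4 3.8
   vertex 0.8 0.2 2.6
  endloop
 endfacet
 facet normal -0.649 0.536 -0.540
  outer loop
   vertex 2.8 0.0 0.0
   vertex 0.8 0.2 2.6
   vertex 4.6 4.4 2.2
  endloop
 endfacet
 facet normal -0.131 -0.809 0.572
  outer loop
   vertex 1.4 1.8 5.0
   vertex 0.8 0.2 2.6
   vertex 4.8 0.4 3.8
  endloop
 endfacet
 facet normal 0.984 -0.021 -0.175
  outer loop
   vertex 4.2 0.6 0.4
   vertex 4.6 4.4 2.2
   vertex 4.8 0.4 3.8
  endloop
 endfacet
 facet normal 0.421 -0.898 -0.127
  outer loop
   vertex 4.2 0.6 0.4
   vertex 4.8 0.4 3.8
   vertex 2.8 0.0 0.0
  endloop
 endfacet
 facet normal 0.078 0.420 -0.904
  outer loop
   vertex 4.2 0.6 0.4
   vertex 2.8 0.0 0.0
   vertex 4.6 4.4 2.2
  endloop
 endfacet
 facet normal -0.677 0.567 -0.469
  outer loop
   vertex 2.2 2.2 3.0
   vertex 4.6 4.4 2.2
   vertex 0.8 0.2 2.6
  endloop
 endfacet
 facet normal -0.784 0.588 -0.196
  outer loop
   vertex 2.2 2.2 3.0
   vertex 0.8 0.2 2.6
   vertex 1.4 1.8 5.0
  endloop
 endfacet
 facet normal -0.694 0.707 -0.136
  outer loop
   vertex 2.2 2.2 3.0
   vertex 1.4 1.8 5.0
   vertex 4.6 4.4 2.2
  endloop
 endfacet
 facet normal 0.695 0.297 0.655
  outer loop
   vertex 3.4 2.8 4.2
   vertex 4.8 0.4 3.8
   vertex 4.6 4.4 2.2
  endloop
 endfacet
 facet normal 0.350 0.048 0.935
  outer loop
   vertex 3.4 2.8 4.2
   vertex 1.4 1.8 5.0
   vertex 4.8 0.4 3.8
  endloop
 endfacet
 facet normal -0.194 0.820 0.539
  outer loop
   vertex 3.4 2.8 4.2
   vertex 4.6 4.4 2.2
   vertex 1.4 1.8 5.0
  endloop
 endfacet
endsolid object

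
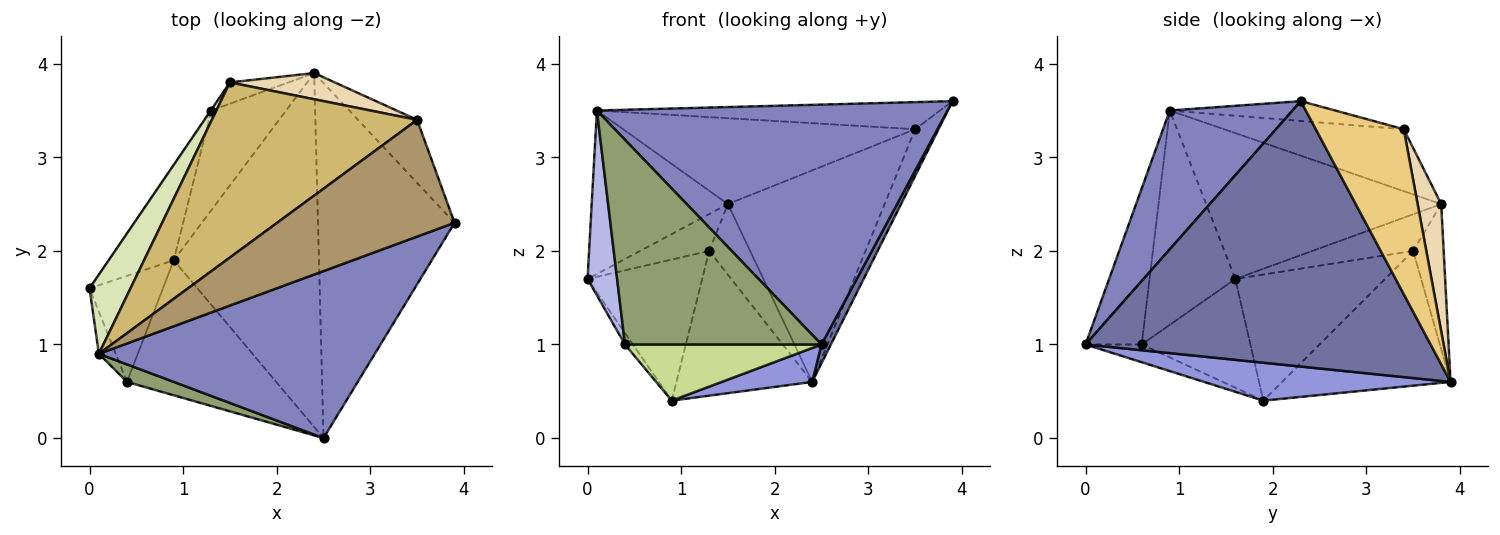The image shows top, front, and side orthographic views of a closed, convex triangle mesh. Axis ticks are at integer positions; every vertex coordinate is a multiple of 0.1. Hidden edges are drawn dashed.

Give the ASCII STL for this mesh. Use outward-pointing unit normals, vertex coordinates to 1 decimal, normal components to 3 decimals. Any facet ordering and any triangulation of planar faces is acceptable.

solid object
 facet normal 0.889 -0.024 -0.457
  outer loop
   vertex 2.4 3.9 0.6
   vertex 3.9 2.3 3.6
   vertex 2.5 0.0 1.0
  endloop
 endfacet
 facet normal 0.276 -0.789 0.549
  outer loop
   vertex 0.1 0.9 3.5
   vertex 2.5 0.0 1.0
   vertex 3.9 2.3 3.6
  endloop
 endfacet
 facet normal 0.252 -0.092 -0.963
  outer loop
   vertex 0.9 1.9 0.4
   vertex 2.4 3.9 0.6
   vertex 2.5 0.0 1.0
  endloop
 endfacet
 facet normal -0.943 -0.325 -0.074
  outer loop
   vertex 0.4 0.6 1.0
   vertex 0.1 0.9 3.5
   vertex 0.0 1.6 1.7
  endloop
 endfacet
 facet normal -0.274 -0.958 0.082
  outer loop
   vertex 0.4 0.6 1.0
   vertex 2.5 0.0 1.0
   vertex 0.1 0.9 3.5
  endloop
 endfacet
 facet normal -0.827 0.060 -0.559
  outer loop
   vertex 0.4 0.6 1.0
   vertex 0.0 1.6 1.7
   vertex 0.9 1.9 0.4
  endloop
 endfacet
 facet normal -0.109 -0.382 -0.918
  outer loop
   vertex 0.4 0.6 1.0
   vertex 0.9 1.9 0.4
   vertex 2.5 0.0 1.0
  endloop
 endfacet
 facet normal -0.841 0.487 0.236
  outer loop
   vertex 1.5 3.8 2.5
   vertex 0.0 1.6 1.7
   vertex 0.1 0.9 3.5
  endloop
 endfacet
 facet normal -0.108 0.225 0.968
  outer loop
   vertex 3.5 3.4 3.3
   vertex 0.1 0.9 3.5
   vertex 3.9 2.3 3.6
  endloop
 endfacet
 facet normal -0.262 0.425 0.867
  outer loop
   vertex 3.5 3.4 3.3
   vertex 1.5 3.8 2.5
   vertex 0.1 0.9 3.5
  endloop
 endfacet
 facet normal 0.913 0.243 -0.327
  outer loop
   vertex 3.5 3.4 3.3
   vertex 3.9 2.3 3.6
   vertex 2.4 3.9 0.6
  endloop
 endfacet
 facet normal 0.148 0.982 0.122
  outer loop
   vertex 3.5 3.4 3.3
   vertex 2.4 3.9 0.6
   vertex 1.5 3.8 2.5
  endloop
 endfacet
 facet normal -0.825 0.566 -0.010
  outer loop
   vertex 1.3 3.5 2.0
   vertex 0.0 1.6 1.7
   vertex 1.5 3.8 2.5
  endloop
 endfacet
 facet normal -0.582 0.779 -0.235
  outer loop
   vertex 1.3 3.5 2.0
   vertex 1.5 3.8 2.5
   vertex 2.4 3.9 0.6
  endloop
 endfacet
 facet normal -0.735 0.563 -0.379
  outer loop
   vertex 1.3 3.5 2.0
   vertex 0.9 1.9 0.4
   vertex 0.0 1.6 1.7
  endloop
 endfacet
 facet normal -0.715 0.576 -0.397
  outer loop
   vertex 1.3 3.5 2.0
   vertex 2.4 3.9 0.6
   vertex 0.9 1.9 0.4
  endloop
 endfacet
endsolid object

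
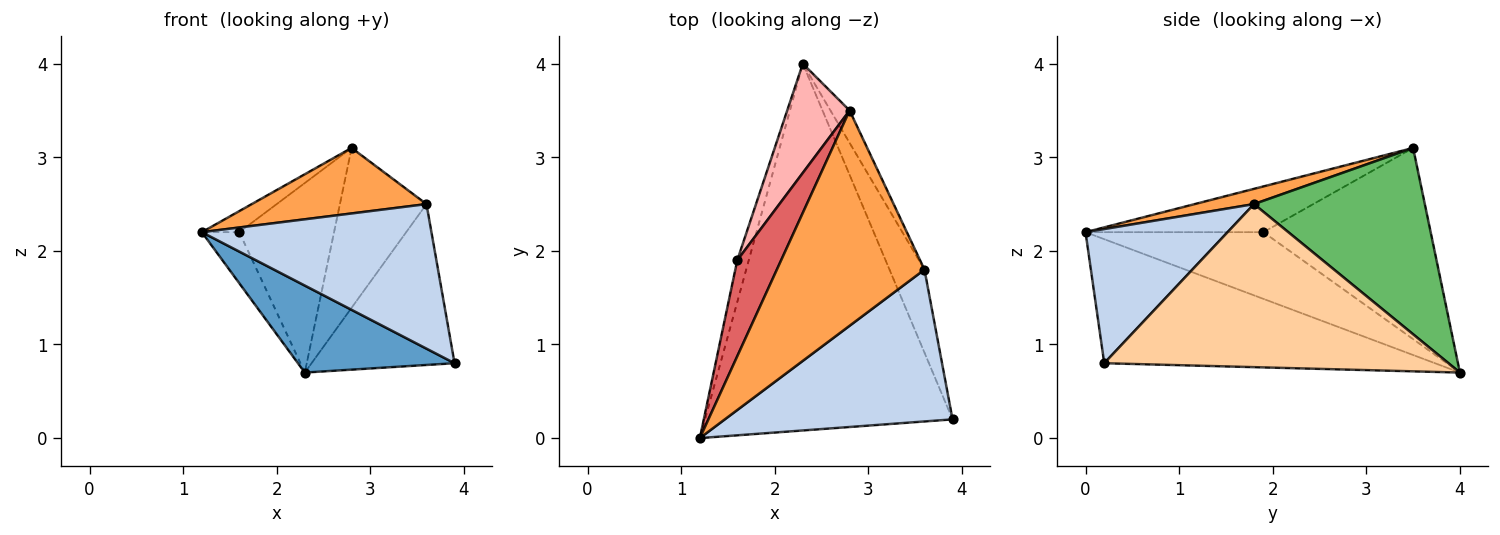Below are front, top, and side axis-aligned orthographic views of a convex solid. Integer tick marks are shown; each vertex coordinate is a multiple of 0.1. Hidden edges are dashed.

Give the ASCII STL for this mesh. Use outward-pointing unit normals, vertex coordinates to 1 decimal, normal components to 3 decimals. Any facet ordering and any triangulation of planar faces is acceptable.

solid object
 facet normal -0.438 -0.207 -0.875
  outer loop
   vertex 2.3 4.0 0.7
   vertex 3.9 0.2 0.8
   vertex 1.2 0.0 2.2
  endloop
 endfacet
 facet normal 0.392 -0.634 0.666
  outer loop
   vertex 3.6 1.8 2.5
   vertex 1.2 0.0 2.2
   vertex 3.9 0.2 0.8
  endloop
 endfacet
 facet normal 0.098 -0.290 0.952
  outer loop
   vertex 3.6 1.8 2.5
   vertex 2.8 3.5 3.1
   vertex 1.2 0.0 2.2
  endloop
 endfacet
 facet normal 0.906 0.376 -0.194
  outer loop
   vertex 3.6 1.8 2.5
   vertex 3.9 0.2 0.8
   vertex 2.3 4.0 0.7
  endloop
 endfacet
 facet normal 0.888 0.450 -0.091
  outer loop
   vertex 3.6 1.8 2.5
   vertex 2.3 4.0 0.7
   vertex 2.8 3.5 3.1
  endloop
 endfacet
 facet normal -0.965 0.203 -0.166
  outer loop
   vertex 1.6 1.9 2.2
   vertex 2.3 4.0 0.7
   vertex 1.2 0.0 2.2
  endloop
 endfacet
 facet normal -0.714 0.150 0.684
  outer loop
   vertex 1.6 1.9 2.2
   vertex 1.2 0.0 2.2
   vertex 2.8 3.5 3.1
  endloop
 endfacet
 facet normal -0.837 0.474 0.273
  outer loop
   vertex 1.6 1.9 2.2
   vertex 2.8 3.5 3.1
   vertex 2.3 4.0 0.7
  endloop
 endfacet
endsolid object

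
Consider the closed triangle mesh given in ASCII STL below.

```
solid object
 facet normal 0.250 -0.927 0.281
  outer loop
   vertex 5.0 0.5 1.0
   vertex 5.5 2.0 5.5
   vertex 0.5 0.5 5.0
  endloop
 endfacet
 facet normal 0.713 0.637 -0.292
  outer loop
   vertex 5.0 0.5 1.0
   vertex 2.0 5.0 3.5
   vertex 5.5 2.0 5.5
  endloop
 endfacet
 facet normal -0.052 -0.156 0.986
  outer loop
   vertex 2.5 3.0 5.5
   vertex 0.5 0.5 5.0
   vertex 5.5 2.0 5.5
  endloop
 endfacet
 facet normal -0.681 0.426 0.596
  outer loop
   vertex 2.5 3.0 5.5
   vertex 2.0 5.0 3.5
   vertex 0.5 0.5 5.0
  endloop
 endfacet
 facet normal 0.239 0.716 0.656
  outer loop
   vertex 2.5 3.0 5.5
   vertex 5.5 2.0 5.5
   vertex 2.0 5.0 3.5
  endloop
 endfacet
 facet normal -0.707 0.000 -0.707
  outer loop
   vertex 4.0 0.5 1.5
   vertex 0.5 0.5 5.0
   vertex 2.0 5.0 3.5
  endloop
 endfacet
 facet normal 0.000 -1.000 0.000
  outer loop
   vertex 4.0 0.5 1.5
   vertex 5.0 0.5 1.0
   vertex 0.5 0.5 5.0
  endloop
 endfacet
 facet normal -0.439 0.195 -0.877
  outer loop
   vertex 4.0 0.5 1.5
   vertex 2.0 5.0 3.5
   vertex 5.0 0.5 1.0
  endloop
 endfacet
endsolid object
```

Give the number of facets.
8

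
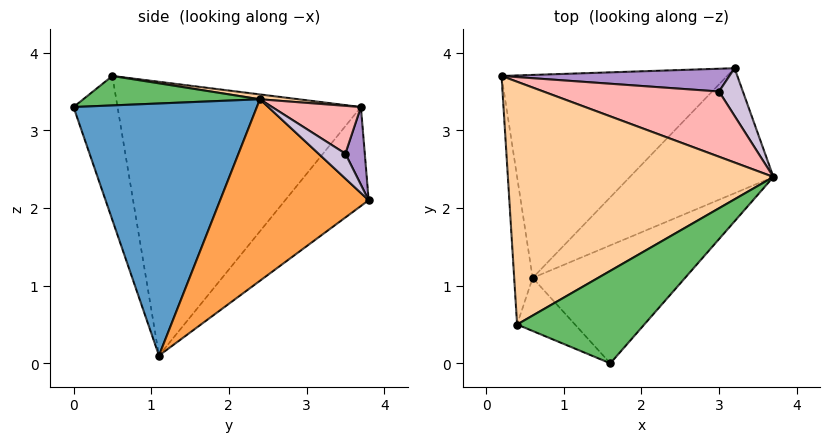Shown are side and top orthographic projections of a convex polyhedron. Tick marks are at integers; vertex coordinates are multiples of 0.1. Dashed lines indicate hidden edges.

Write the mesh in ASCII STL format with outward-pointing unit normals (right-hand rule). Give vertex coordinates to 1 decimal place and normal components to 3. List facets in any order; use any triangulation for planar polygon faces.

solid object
 facet normal 0.692 -0.588 -0.418
  outer loop
   vertex 0.6 1.1 0.1
   vertex 3.7 2.4 3.4
   vertex 1.6 0.0 3.3
  endloop
 endfacet
 facet normal -0.275 0.729 -0.627
  outer loop
   vertex 3.2 3.8 2.1
   vertex 0.6 1.1 0.1
   vertex 0.2 3.7 3.3
  endloop
 endfacet
 facet normal 0.752 -0.284 -0.595
  outer loop
   vertex 3.2 3.8 2.1
   vertex 3.7 2.4 3.4
   vertex 0.6 1.1 0.1
  endloop
 endfacet
 facet normal 0.018 0.125 0.992
  outer loop
   vertex 0.4 0.5 3.7
   vertex 3.7 2.4 3.4
   vertex 0.2 3.7 3.3
  endloop
 endfacet
 facet normal 0.219 -0.232 0.948
  outer loop
   vertex 0.4 0.5 3.7
   vertex 1.6 0.0 3.3
   vertex 3.7 2.4 3.4
  endloop
 endfacet
 facet normal -0.995 -0.071 -0.067
  outer loop
   vertex 0.4 0.5 3.7
   vertex 0.2 3.7 3.3
   vertex 0.6 1.1 0.1
  endloop
 endfacet
 facet normal -0.427 -0.888 -0.172
  outer loop
   vertex 0.4 0.5 3.7
   vertex 0.6 1.1 0.1
   vertex 1.6 0.0 3.3
  endloop
 endfacet
 facet normal 0.207 0.616 0.760
  outer loop
   vertex 3.0 3.5 2.7
   vertex 0.2 3.7 3.3
   vertex 3.7 2.4 3.4
  endloop
 endfacet
 facet normal 0.165 0.859 0.485
  outer loop
   vertex 3.0 3.5 2.7
   vertex 3.2 3.8 2.1
   vertex 0.2 3.7 3.3
  endloop
 endfacet
 facet normal 0.537 0.669 0.514
  outer loop
   vertex 3.0 3.5 2.7
   vertex 3.7 2.4 3.4
   vertex 3.2 3.8 2.1
  endloop
 endfacet
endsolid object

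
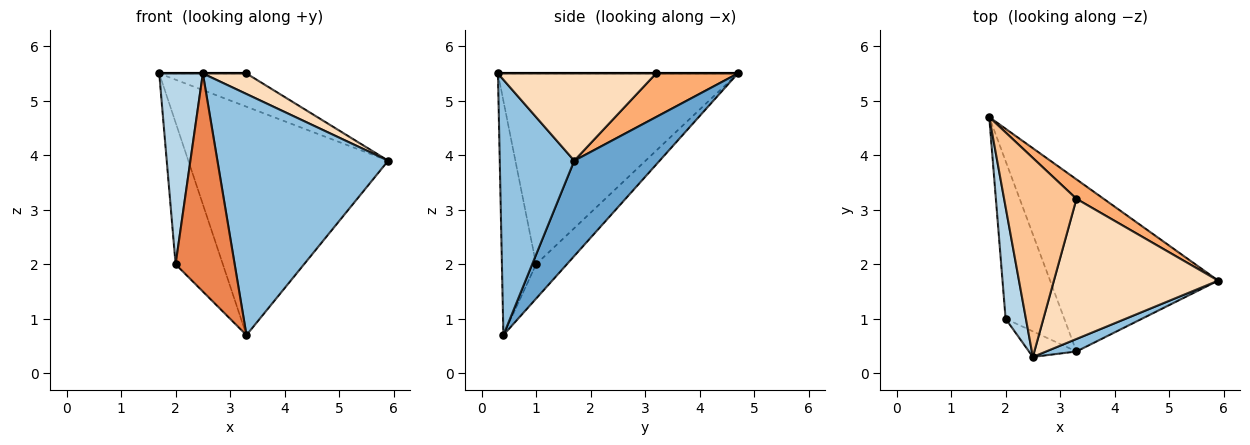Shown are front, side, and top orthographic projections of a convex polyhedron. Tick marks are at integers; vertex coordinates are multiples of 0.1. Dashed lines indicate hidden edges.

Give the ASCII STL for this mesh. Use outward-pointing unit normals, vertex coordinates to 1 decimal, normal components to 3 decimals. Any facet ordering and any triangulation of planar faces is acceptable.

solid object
 facet normal 0.323 0.756 -0.569
  outer loop
   vertex 3.3 0.4 0.7
   vertex 1.7 4.7 5.5
   vertex 5.9 1.7 3.9
  endloop
 endfacet
 facet normal 0.399 -0.916 0.047
  outer loop
   vertex 3.3 0.4 0.7
   vertex 5.9 1.7 3.9
   vertex 2.5 0.3 5.5
  endloop
 endfacet
 facet normal -0.979 -0.178 0.104
  outer loop
   vertex 2.0 1.0 2.0
   vertex 2.5 0.3 5.5
   vertex 1.7 4.7 5.5
  endloop
 endfacet
 facet normal -0.399 0.613 -0.682
  outer loop
   vertex 2.0 1.0 2.0
   vertex 1.7 4.7 5.5
   vertex 3.3 0.4 0.7
  endloop
 endfacet
 facet normal -0.498 -0.861 -0.101
  outer loop
   vertex 2.0 1.0 2.0
   vertex 3.3 0.4 0.7
   vertex 2.5 0.3 5.5
  endloop
 endfacet
 facet normal 0.629 0.671 0.393
  outer loop
   vertex 3.3 3.2 5.5
   vertex 5.9 1.7 3.9
   vertex 1.7 4.7 5.5
  endloop
 endfacet
 facet normal 0.000 0.000 1.000
  outer loop
   vertex 3.3 3.2 5.5
   vertex 1.7 4.7 5.5
   vertex 2.5 0.3 5.5
  endloop
 endfacet
 facet normal 0.465 -0.128 0.876
  outer loop
   vertex 3.3 3.2 5.5
   vertex 2.5 0.3 5.5
   vertex 5.9 1.7 3.9
  endloop
 endfacet
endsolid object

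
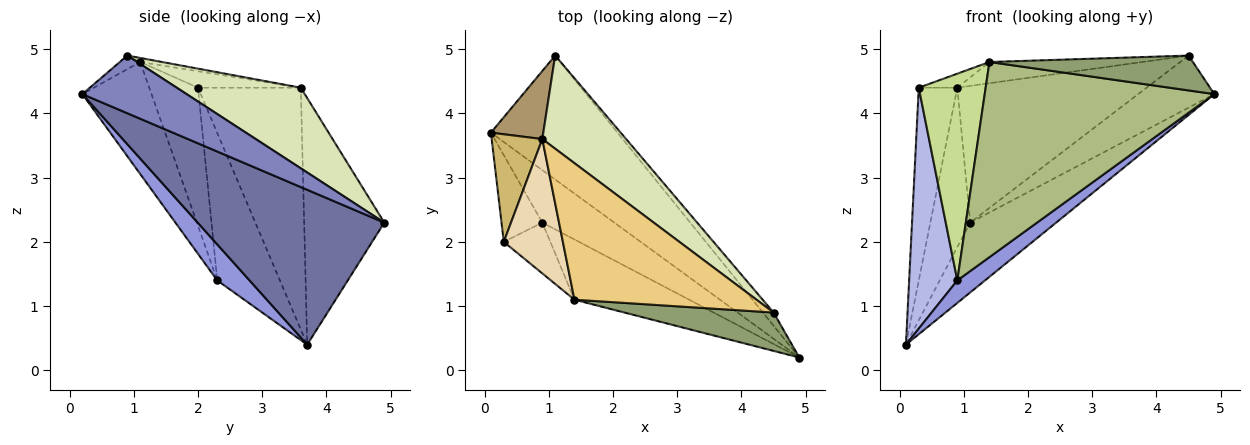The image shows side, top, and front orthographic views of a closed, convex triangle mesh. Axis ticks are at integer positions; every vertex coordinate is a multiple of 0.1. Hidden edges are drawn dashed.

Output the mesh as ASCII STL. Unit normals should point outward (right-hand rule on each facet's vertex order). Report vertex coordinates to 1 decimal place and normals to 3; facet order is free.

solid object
 facet normal 0.729 0.336 -0.596
  outer loop
   vertex 1.1 4.9 2.3
   vertex 4.9 0.2 4.3
   vertex 0.1 3.7 0.4
  endloop
 endfacet
 facet normal 0.799 0.583 -0.148
  outer loop
   vertex 4.5 0.9 4.9
   vertex 4.9 0.2 4.3
   vertex 1.1 4.9 2.3
  endloop
 endfacet
 facet normal 0.418 -0.358 -0.835
  outer loop
   vertex 0.9 2.3 1.4
   vertex 0.1 3.7 0.4
   vertex 4.9 0.2 4.3
  endloop
 endfacet
 facet normal -0.774 -0.596 -0.214
  outer loop
   vertex 0.9 2.3 1.4
   vertex 0.3 2.0 4.4
   vertex 0.1 3.7 0.4
  endloop
 endfacet
 facet normal -0.067 -0.671 0.738
  outer loop
   vertex 1.4 1.1 4.8
   vertex 4.9 0.2 4.3
   vertex 4.5 0.9 4.9
  endloop
 endfacet
 facet normal -0.277 -0.918 -0.283
  outer loop
   vertex 1.4 1.1 4.8
   vertex 0.9 2.3 1.4
   vertex 4.9 0.2 4.3
  endloop
 endfacet
 facet normal -0.578 -0.793 -0.195
  outer loop
   vertex 1.4 1.1 4.8
   vertex 0.3 2.0 4.4
   vertex 0.9 2.3 1.4
  endloop
 endfacet
 facet normal 0.476 0.727 0.495
  outer loop
   vertex 0.9 3.6 4.4
   vertex 4.5 0.9 4.9
   vertex 1.1 4.9 2.3
  endloop
 endfacet
 facet normal -0.880 0.437 0.187
  outer loop
   vertex 0.9 3.6 4.4
   vertex 1.1 4.9 2.3
   vertex 0.1 3.7 0.4
  endloop
 endfacet
 facet normal -0.919 0.345 0.192
  outer loop
   vertex 0.9 3.6 4.4
   vertex 0.1 3.7 0.4
   vertex 0.3 2.0 4.4
  endloop
 endfacet
 facet normal -0.022 0.154 0.988
  outer loop
   vertex 0.9 3.6 4.4
   vertex 1.4 1.1 4.8
   vertex 4.5 0.9 4.9
  endloop
 endfacet
 facet normal -0.267 0.100 0.959
  outer loop
   vertex 0.9 3.6 4.4
   vertex 0.3 2.0 4.4
   vertex 1.4 1.1 4.8
  endloop
 endfacet
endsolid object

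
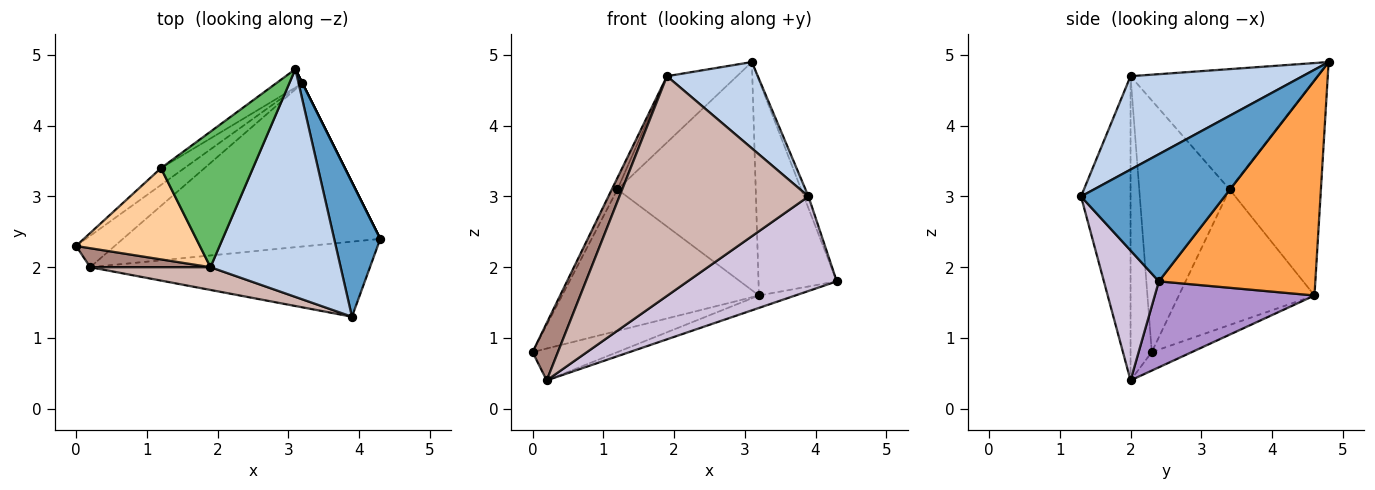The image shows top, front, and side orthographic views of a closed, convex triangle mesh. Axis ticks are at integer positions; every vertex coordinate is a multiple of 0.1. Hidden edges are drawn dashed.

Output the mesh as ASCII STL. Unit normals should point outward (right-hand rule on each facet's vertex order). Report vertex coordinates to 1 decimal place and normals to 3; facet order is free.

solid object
 facet normal 0.940 0.030 0.341
  outer loop
   vertex 3.9 1.3 3.0
   vertex 4.3 2.4 1.8
   vertex 3.1 4.8 4.9
  endloop
 endfacet
 facet normal 0.557 -0.294 0.777
  outer loop
   vertex 1.9 2.0 4.7
   vertex 3.9 1.3 3.0
   vertex 3.1 4.8 4.9
  endloop
 endfacet
 facet normal 0.894 0.447 0.000
  outer loop
   vertex 3.2 4.6 1.6
   vertex 3.1 4.8 4.9
   vertex 4.3 2.4 1.8
  endloop
 endfacet
 facet normal -0.896 0.056 0.441
  outer loop
   vertex 1.2 3.4 3.1
   vertex 0.0 2.3 0.8
   vertex 1.9 2.0 4.7
  endloop
 endfacet
 facet normal -0.761 0.285 0.582
  outer loop
   vertex 1.2 3.4 3.1
   vertex 1.9 2.0 4.7
   vertex 3.1 4.8 4.9
  endloop
 endfacet
 facet normal -0.565 0.820 -0.097
  outer loop
   vertex 1.2 3.4 3.1
   vertex 3.2 4.6 1.6
   vertex 0.0 2.3 0.8
  endloop
 endfacet
 facet normal -0.550 0.833 -0.067
  outer loop
   vertex 1.2 3.4 3.1
   vertex 3.1 4.8 4.9
   vertex 3.2 4.6 1.6
  endloop
 endfacet
 facet normal -0.319 0.675 -0.666
  outer loop
   vertex 0.2 2.0 0.4
   vertex 0.0 2.3 0.8
   vertex 3.2 4.6 1.6
  endloop
 endfacet
 facet normal 0.316 0.072 -0.946
  outer loop
   vertex 0.2 2.0 0.4
   vertex 3.2 4.6 1.6
   vertex 4.3 2.4 1.8
  endloop
 endfacet
 facet normal 0.277 -0.752 -0.597
  outer loop
   vertex 0.2 2.0 0.4
   vertex 4.3 2.4 1.8
   vertex 3.9 1.3 3.0
  endloop
 endfacet
 facet normal -0.622 -0.743 0.246
  outer loop
   vertex 0.2 2.0 0.4
   vertex 1.9 2.0 4.7
   vertex 0.0 2.3 0.8
  endloop
 endfacet
 facet normal -0.252 -0.963 0.100
  outer loop
   vertex 0.2 2.0 0.4
   vertex 3.9 1.3 3.0
   vertex 1.9 2.0 4.7
  endloop
 endfacet
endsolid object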